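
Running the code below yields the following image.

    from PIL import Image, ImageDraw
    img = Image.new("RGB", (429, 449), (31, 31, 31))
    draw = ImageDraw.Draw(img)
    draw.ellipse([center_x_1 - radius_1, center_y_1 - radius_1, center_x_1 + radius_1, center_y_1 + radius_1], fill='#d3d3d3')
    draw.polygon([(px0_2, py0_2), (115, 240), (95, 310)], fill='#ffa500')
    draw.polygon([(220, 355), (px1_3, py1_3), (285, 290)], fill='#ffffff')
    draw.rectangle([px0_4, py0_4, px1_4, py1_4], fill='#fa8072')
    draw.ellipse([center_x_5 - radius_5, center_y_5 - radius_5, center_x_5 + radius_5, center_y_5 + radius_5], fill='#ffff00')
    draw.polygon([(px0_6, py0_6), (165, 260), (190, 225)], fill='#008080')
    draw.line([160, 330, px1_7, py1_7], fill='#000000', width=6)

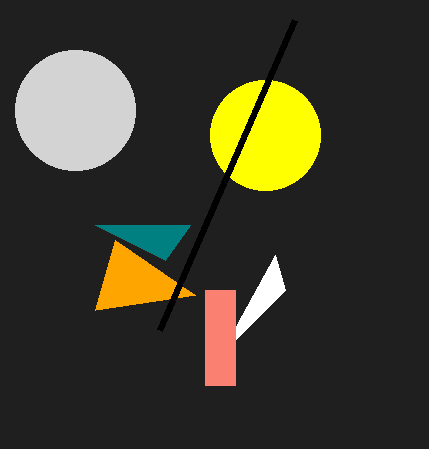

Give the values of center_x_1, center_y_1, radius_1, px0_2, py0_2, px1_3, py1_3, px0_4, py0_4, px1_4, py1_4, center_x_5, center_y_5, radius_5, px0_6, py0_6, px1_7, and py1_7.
center_x_1 = 75; center_y_1 = 110; radius_1 = 60; px0_2 = 195; py0_2 = 295; px1_3 = 275; py1_3 = 255; px0_4 = 205; py0_4 = 290; px1_4 = 235; py1_4 = 385; center_x_5 = 265; center_y_5 = 135; radius_5 = 55; px0_6 = 95; py0_6 = 225; px1_7 = 295; py1_7 = 20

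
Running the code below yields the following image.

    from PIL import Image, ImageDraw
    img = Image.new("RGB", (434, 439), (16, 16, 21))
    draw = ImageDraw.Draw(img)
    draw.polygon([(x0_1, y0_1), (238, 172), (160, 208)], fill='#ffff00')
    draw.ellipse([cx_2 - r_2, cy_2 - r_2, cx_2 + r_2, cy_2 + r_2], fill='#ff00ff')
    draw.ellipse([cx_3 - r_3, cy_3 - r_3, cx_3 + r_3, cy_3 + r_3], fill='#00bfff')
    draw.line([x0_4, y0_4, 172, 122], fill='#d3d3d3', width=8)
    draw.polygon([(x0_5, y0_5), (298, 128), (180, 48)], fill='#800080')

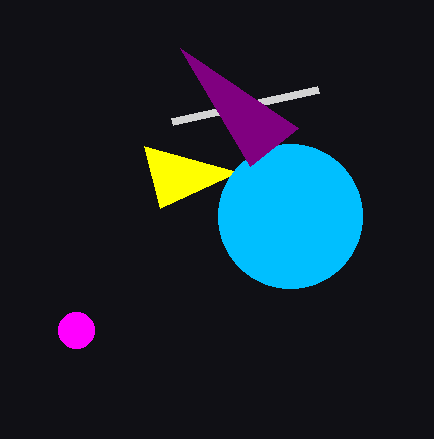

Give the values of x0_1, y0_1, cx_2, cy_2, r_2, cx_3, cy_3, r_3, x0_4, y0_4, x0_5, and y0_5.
x0_1 = 144
y0_1 = 146
cx_2 = 76
cy_2 = 330
r_2 = 18
cx_3 = 290
cy_3 = 216
r_3 = 72
x0_4 = 318
y0_4 = 90
x0_5 = 250
y0_5 = 166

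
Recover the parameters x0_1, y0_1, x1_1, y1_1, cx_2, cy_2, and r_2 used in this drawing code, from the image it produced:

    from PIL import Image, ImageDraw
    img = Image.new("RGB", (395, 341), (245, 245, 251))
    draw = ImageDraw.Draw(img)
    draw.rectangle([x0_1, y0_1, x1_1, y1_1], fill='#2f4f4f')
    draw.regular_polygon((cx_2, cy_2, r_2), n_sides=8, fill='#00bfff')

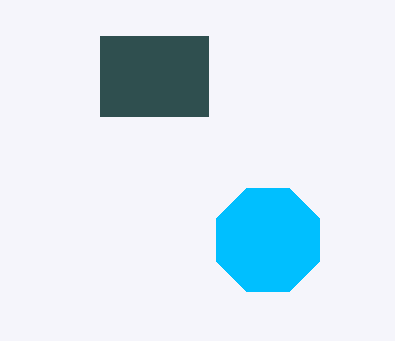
x0_1 = 100
y0_1 = 36
x1_1 = 208
y1_1 = 116
cx_2 = 268
cy_2 = 240
r_2 = 56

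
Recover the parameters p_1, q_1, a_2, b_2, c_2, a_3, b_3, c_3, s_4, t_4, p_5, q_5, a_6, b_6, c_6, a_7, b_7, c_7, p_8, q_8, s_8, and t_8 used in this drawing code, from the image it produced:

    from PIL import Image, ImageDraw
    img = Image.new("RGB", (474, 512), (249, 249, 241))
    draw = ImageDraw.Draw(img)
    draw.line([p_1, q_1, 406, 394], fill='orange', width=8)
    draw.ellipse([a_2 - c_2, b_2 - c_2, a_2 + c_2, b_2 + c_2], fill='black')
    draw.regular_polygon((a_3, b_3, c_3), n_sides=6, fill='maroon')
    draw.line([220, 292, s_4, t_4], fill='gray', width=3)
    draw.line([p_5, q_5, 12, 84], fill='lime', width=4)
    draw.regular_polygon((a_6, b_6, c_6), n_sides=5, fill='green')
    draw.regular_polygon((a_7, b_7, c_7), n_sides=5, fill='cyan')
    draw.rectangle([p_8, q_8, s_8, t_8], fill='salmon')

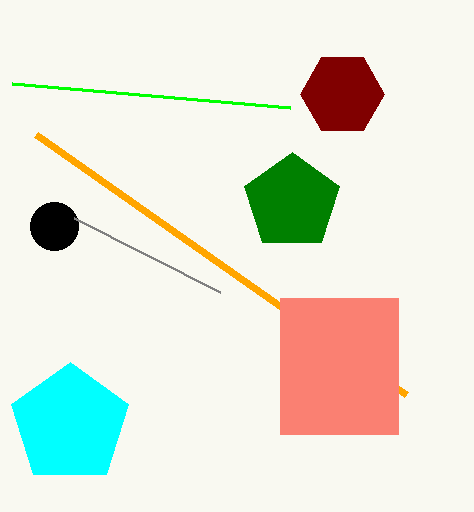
p_1 = 36; q_1 = 134; a_2 = 54; b_2 = 226; c_2 = 24; a_3 = 342; b_3 = 94; c_3 = 42; s_4 = 74; t_4 = 218; p_5 = 290; q_5 = 108; a_6 = 292; b_6 = 202; c_6 = 50; a_7 = 70; b_7 = 424; c_7 = 62; p_8 = 280; q_8 = 298; s_8 = 398; t_8 = 434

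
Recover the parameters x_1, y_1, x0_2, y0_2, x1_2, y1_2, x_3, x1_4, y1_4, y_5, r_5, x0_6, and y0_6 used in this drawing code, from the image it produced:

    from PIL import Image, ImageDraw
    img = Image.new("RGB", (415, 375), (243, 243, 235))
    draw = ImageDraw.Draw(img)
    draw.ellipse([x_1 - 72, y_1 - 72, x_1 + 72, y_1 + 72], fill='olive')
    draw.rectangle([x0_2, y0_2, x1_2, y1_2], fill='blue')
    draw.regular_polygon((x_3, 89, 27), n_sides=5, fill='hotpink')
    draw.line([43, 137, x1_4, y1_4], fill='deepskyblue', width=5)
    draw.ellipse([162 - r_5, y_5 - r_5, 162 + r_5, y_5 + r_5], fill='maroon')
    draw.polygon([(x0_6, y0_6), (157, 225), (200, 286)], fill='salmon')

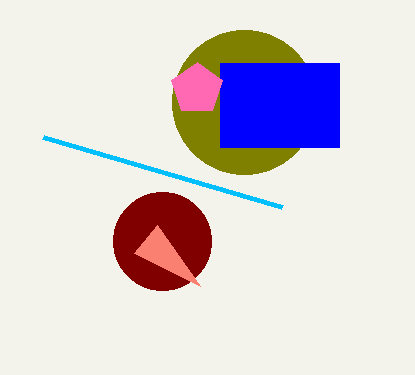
x_1 = 244; y_1 = 102; x0_2 = 220; y0_2 = 63; x1_2 = 339; y1_2 = 147; x_3 = 197; x1_4 = 282; y1_4 = 207; y_5 = 241; r_5 = 49; x0_6 = 134; y0_6 = 253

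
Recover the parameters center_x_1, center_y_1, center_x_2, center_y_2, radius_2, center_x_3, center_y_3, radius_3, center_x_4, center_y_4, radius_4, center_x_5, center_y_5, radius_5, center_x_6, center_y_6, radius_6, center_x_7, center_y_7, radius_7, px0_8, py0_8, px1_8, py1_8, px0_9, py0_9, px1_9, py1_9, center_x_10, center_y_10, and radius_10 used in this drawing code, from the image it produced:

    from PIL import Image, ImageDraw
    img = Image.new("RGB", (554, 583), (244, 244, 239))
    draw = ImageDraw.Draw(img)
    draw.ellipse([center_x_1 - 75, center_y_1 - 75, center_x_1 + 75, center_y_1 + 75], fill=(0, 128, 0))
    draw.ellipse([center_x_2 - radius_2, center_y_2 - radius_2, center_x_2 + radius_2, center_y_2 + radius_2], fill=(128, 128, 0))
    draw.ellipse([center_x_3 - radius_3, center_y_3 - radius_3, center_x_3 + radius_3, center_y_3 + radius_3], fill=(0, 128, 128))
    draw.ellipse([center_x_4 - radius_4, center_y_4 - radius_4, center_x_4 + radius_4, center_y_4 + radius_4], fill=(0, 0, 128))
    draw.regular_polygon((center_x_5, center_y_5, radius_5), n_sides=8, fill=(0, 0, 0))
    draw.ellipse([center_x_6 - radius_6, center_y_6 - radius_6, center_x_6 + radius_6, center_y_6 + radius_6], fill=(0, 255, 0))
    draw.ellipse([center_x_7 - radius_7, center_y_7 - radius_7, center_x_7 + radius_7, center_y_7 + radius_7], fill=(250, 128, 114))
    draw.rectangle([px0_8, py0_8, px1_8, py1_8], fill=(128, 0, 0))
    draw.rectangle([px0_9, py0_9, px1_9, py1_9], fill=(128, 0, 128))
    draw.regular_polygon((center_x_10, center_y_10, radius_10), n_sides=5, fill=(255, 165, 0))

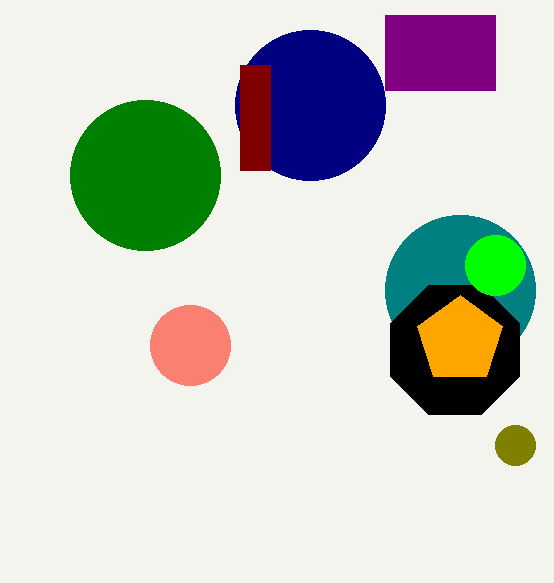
center_x_1 = 145, center_y_1 = 175, center_x_2 = 515, center_y_2 = 445, radius_2 = 20, center_x_3 = 460, center_y_3 = 290, radius_3 = 75, center_x_4 = 310, center_y_4 = 105, radius_4 = 75, center_x_5 = 455, center_y_5 = 350, radius_5 = 70, center_x_6 = 495, center_y_6 = 265, radius_6 = 30, center_x_7 = 190, center_y_7 = 345, radius_7 = 40, px0_8 = 240, py0_8 = 65, px1_8 = 270, py1_8 = 170, px0_9 = 385, py0_9 = 15, px1_9 = 495, py1_9 = 90, center_x_10 = 460, center_y_10 = 340, radius_10 = 45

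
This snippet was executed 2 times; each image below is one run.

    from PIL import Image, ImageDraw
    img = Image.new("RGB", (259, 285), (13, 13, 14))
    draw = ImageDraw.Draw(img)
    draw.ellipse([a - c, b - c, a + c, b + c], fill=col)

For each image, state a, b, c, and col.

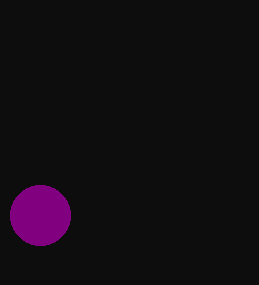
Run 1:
a = 40; b = 215; c = 30; col = 'purple'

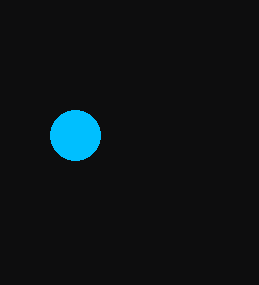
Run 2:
a = 75
b = 135
c = 25
col = 'deepskyblue'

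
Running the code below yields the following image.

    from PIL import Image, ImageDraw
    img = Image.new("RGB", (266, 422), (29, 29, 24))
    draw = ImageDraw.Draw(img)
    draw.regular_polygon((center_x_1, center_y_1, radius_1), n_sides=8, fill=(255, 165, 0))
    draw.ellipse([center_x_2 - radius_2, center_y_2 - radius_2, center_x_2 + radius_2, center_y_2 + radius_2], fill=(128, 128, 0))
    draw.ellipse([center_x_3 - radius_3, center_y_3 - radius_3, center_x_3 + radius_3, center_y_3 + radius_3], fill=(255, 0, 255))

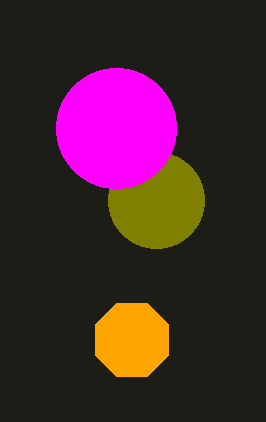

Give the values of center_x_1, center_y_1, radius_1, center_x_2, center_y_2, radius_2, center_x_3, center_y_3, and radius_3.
center_x_1 = 132
center_y_1 = 340
radius_1 = 40
center_x_2 = 156
center_y_2 = 200
radius_2 = 48
center_x_3 = 116
center_y_3 = 128
radius_3 = 60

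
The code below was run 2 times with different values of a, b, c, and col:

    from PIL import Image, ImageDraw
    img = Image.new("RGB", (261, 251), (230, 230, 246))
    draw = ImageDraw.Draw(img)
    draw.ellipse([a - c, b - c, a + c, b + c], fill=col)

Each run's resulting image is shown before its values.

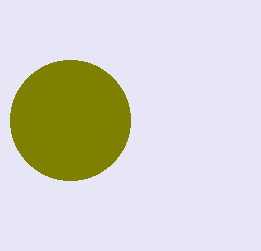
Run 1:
a = 70
b = 120
c = 60
col = 'olive'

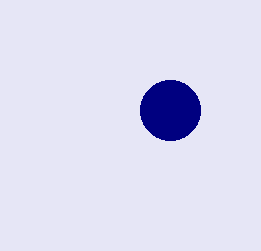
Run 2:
a = 170, b = 110, c = 30, col = 'navy'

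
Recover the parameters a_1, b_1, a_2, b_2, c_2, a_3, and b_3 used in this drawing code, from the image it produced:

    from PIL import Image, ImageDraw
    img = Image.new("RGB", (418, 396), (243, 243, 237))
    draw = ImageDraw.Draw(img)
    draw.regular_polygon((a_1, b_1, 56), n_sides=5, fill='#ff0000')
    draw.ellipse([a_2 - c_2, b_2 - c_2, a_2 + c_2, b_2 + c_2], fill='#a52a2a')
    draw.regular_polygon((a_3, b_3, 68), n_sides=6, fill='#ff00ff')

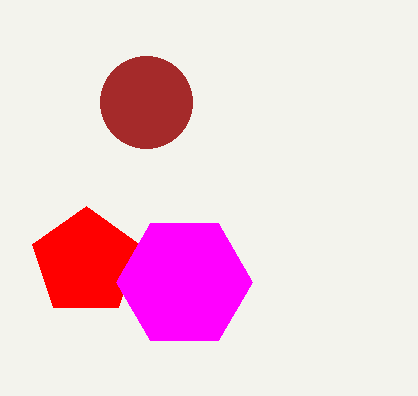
a_1 = 86, b_1 = 262, a_2 = 146, b_2 = 102, c_2 = 46, a_3 = 184, b_3 = 282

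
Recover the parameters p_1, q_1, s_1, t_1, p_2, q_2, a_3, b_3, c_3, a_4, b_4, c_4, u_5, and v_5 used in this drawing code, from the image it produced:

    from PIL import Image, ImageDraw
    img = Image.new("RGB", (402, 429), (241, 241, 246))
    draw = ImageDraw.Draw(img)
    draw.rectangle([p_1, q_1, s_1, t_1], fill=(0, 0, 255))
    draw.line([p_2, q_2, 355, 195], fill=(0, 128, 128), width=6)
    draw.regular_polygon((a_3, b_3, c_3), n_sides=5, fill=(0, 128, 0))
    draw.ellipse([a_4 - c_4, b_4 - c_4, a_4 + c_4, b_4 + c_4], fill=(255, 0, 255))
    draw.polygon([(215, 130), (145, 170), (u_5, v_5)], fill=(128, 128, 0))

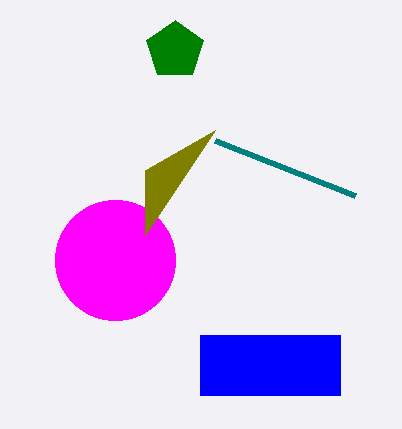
p_1 = 200; q_1 = 335; s_1 = 340; t_1 = 395; p_2 = 215; q_2 = 140; a_3 = 175; b_3 = 50; c_3 = 30; a_4 = 115; b_4 = 260; c_4 = 60; u_5 = 145; v_5 = 235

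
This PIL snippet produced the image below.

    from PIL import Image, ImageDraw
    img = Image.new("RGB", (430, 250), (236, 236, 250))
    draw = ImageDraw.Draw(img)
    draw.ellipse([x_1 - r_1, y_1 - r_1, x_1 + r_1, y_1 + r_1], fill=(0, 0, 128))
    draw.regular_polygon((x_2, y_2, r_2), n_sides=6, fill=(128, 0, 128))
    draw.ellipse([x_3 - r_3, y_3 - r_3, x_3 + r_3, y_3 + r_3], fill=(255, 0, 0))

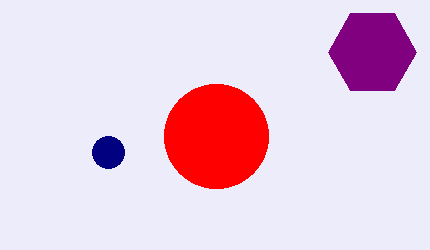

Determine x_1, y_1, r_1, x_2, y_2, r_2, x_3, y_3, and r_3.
x_1 = 108
y_1 = 152
r_1 = 16
x_2 = 372
y_2 = 52
r_2 = 44
x_3 = 216
y_3 = 136
r_3 = 52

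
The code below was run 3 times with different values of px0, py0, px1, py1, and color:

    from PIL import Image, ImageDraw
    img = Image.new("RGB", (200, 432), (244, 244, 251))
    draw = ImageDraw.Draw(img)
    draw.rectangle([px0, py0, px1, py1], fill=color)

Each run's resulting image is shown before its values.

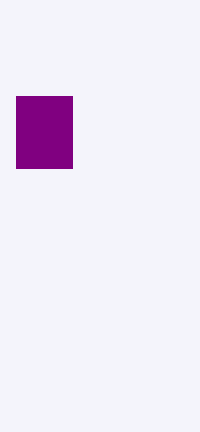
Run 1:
px0 = 16; py0 = 96; px1 = 72; py1 = 168; color = 'purple'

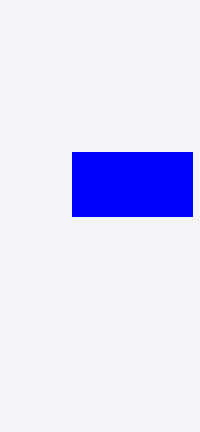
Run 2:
px0 = 72; py0 = 152; px1 = 192; py1 = 216; color = 'blue'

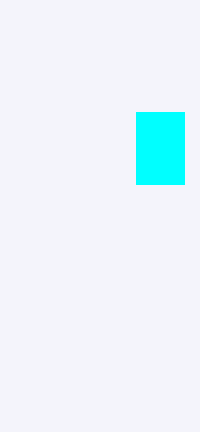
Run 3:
px0 = 136
py0 = 112
px1 = 184
py1 = 184
color = 'cyan'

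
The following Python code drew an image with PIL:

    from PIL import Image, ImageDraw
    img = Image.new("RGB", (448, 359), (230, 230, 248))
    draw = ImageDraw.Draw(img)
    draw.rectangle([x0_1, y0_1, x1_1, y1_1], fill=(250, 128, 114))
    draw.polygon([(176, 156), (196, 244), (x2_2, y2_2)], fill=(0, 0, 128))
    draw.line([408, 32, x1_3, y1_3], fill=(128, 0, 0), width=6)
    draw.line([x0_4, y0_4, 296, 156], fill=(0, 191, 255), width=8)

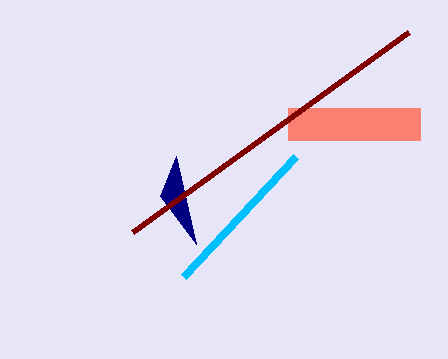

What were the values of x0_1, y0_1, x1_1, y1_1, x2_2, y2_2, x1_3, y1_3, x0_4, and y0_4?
x0_1 = 288
y0_1 = 108
x1_1 = 420
y1_1 = 140
x2_2 = 160
y2_2 = 196
x1_3 = 132
y1_3 = 232
x0_4 = 184
y0_4 = 276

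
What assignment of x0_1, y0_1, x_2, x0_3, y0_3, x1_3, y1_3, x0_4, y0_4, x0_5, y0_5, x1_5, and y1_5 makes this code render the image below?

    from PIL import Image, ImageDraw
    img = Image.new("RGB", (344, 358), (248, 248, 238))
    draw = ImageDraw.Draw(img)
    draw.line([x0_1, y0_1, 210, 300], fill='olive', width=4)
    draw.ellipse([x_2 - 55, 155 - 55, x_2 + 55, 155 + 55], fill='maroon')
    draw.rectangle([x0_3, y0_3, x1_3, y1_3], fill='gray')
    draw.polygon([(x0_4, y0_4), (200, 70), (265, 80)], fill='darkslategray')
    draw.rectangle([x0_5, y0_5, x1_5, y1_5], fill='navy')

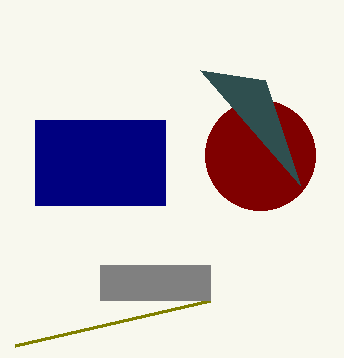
x0_1 = 15
y0_1 = 345
x_2 = 260
x0_3 = 100
y0_3 = 265
x1_3 = 210
y1_3 = 300
x0_4 = 300
y0_4 = 185
x0_5 = 35
y0_5 = 120
x1_5 = 165
y1_5 = 205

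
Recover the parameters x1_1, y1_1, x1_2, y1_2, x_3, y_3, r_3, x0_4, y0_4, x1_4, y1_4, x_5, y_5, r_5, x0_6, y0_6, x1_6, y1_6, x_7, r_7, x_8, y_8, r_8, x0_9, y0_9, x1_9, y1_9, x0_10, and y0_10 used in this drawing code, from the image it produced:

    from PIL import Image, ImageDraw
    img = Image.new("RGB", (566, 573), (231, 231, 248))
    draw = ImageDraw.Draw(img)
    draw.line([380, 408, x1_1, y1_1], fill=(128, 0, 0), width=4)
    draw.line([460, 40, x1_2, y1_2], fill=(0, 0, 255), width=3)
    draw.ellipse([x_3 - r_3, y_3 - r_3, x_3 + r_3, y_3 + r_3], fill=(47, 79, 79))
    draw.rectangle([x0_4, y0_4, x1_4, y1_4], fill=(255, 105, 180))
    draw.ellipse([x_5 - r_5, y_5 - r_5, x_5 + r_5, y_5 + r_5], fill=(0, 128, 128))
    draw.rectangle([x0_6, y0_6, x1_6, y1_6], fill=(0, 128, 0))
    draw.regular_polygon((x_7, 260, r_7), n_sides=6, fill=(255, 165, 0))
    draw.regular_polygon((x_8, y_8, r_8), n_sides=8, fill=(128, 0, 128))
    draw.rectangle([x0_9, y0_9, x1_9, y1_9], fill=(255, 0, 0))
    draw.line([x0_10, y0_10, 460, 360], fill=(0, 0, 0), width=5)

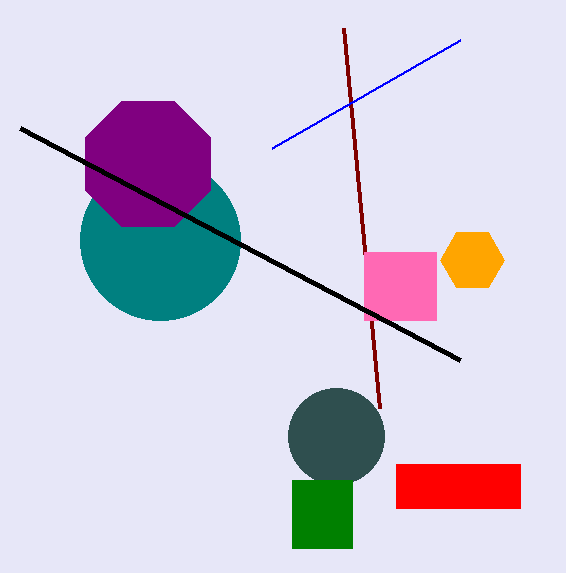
x1_1 = 344; y1_1 = 28; x1_2 = 272; y1_2 = 148; x_3 = 336; y_3 = 436; r_3 = 48; x0_4 = 364; y0_4 = 252; x1_4 = 436; y1_4 = 320; x_5 = 160; y_5 = 240; r_5 = 80; x0_6 = 292; y0_6 = 480; x1_6 = 352; y1_6 = 548; x_7 = 472; r_7 = 32; x_8 = 148; y_8 = 164; r_8 = 68; x0_9 = 396; y0_9 = 464; x1_9 = 520; y1_9 = 508; x0_10 = 20; y0_10 = 128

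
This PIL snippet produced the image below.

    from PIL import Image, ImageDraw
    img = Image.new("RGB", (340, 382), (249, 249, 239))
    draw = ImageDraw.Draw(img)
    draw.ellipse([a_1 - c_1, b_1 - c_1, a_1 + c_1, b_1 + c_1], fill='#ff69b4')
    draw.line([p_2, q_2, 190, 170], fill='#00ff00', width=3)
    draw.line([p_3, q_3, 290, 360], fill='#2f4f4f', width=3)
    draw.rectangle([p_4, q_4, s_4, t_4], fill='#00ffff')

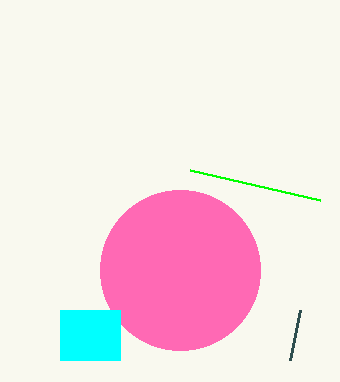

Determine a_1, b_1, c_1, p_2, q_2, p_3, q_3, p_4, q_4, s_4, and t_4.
a_1 = 180, b_1 = 270, c_1 = 80, p_2 = 320, q_2 = 200, p_3 = 300, q_3 = 310, p_4 = 60, q_4 = 310, s_4 = 120, t_4 = 360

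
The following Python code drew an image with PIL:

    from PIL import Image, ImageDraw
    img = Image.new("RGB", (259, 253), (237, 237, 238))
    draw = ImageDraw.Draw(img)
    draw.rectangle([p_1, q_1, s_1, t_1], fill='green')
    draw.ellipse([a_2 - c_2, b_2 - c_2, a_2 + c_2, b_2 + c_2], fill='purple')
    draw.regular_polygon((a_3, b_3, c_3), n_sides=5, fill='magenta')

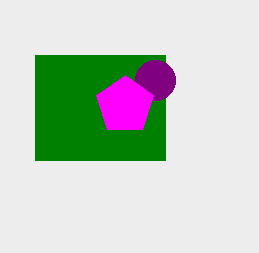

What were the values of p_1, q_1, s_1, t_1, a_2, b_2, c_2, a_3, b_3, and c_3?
p_1 = 35, q_1 = 55, s_1 = 165, t_1 = 160, a_2 = 155, b_2 = 80, c_2 = 20, a_3 = 125, b_3 = 105, c_3 = 30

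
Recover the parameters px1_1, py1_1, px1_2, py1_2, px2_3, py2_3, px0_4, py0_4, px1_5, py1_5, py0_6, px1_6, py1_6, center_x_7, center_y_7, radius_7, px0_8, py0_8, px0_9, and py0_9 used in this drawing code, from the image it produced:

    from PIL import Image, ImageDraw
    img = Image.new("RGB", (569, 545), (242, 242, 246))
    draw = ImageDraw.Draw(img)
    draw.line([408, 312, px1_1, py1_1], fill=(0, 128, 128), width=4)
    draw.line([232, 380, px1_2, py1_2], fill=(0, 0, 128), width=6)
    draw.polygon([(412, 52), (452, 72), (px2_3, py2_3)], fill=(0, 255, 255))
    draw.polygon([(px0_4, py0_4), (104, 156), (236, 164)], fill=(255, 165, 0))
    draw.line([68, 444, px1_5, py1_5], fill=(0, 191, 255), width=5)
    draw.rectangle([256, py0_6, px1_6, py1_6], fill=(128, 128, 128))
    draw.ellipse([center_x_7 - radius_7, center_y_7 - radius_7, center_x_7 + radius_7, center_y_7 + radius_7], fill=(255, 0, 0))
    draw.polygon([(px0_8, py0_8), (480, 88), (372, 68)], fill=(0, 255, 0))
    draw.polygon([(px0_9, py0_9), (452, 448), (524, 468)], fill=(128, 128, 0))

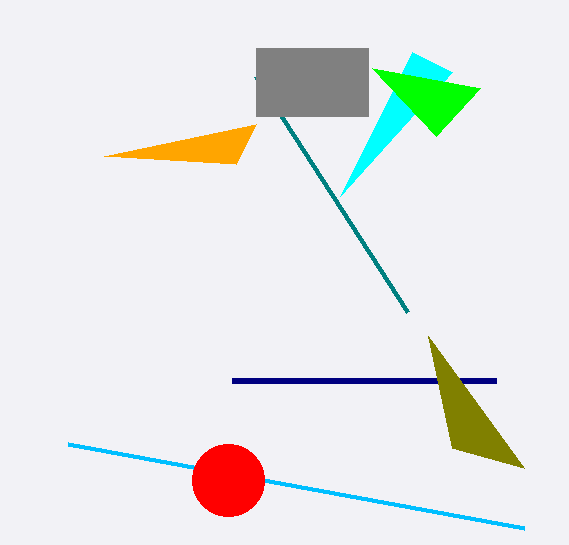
px1_1 = 256
py1_1 = 76
px1_2 = 496
py1_2 = 380
px2_3 = 340
py2_3 = 196
px0_4 = 256
py0_4 = 124
px1_5 = 524
py1_5 = 528
py0_6 = 48
px1_6 = 368
py1_6 = 116
center_x_7 = 228
center_y_7 = 480
radius_7 = 36
px0_8 = 436
py0_8 = 136
px0_9 = 428
py0_9 = 336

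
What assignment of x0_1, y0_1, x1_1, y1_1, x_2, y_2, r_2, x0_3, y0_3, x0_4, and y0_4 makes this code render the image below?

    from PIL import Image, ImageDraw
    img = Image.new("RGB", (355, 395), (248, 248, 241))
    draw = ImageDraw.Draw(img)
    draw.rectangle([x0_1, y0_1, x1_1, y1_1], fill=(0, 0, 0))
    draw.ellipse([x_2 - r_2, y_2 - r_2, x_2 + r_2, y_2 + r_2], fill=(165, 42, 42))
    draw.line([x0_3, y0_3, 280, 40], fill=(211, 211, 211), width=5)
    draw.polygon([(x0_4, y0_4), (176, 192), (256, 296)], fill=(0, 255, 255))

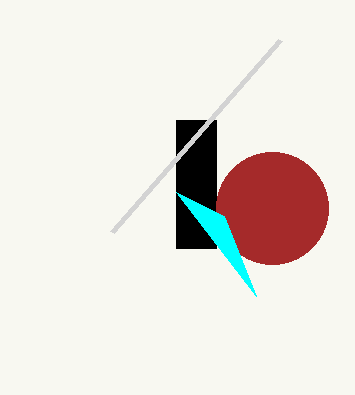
x0_1 = 176; y0_1 = 120; x1_1 = 216; y1_1 = 248; x_2 = 272; y_2 = 208; r_2 = 56; x0_3 = 112; y0_3 = 232; x0_4 = 224; y0_4 = 216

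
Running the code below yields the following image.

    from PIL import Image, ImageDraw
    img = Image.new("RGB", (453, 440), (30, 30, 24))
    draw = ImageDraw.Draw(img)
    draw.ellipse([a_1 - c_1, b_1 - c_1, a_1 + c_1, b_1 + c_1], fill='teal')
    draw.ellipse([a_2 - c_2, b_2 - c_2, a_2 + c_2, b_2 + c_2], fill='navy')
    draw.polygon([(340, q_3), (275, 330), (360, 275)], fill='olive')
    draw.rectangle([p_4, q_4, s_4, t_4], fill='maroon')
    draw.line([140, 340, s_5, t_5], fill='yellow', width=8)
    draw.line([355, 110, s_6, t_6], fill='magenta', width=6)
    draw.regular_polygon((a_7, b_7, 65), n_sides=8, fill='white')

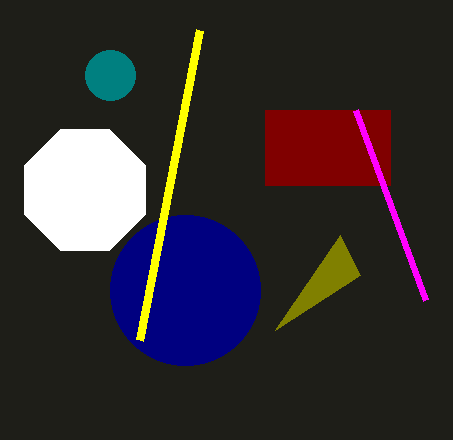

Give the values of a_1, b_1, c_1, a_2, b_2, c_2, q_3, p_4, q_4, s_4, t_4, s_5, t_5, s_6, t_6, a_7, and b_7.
a_1 = 110
b_1 = 75
c_1 = 25
a_2 = 185
b_2 = 290
c_2 = 75
q_3 = 235
p_4 = 265
q_4 = 110
s_4 = 390
t_4 = 185
s_5 = 200
t_5 = 30
s_6 = 425
t_6 = 300
a_7 = 85
b_7 = 190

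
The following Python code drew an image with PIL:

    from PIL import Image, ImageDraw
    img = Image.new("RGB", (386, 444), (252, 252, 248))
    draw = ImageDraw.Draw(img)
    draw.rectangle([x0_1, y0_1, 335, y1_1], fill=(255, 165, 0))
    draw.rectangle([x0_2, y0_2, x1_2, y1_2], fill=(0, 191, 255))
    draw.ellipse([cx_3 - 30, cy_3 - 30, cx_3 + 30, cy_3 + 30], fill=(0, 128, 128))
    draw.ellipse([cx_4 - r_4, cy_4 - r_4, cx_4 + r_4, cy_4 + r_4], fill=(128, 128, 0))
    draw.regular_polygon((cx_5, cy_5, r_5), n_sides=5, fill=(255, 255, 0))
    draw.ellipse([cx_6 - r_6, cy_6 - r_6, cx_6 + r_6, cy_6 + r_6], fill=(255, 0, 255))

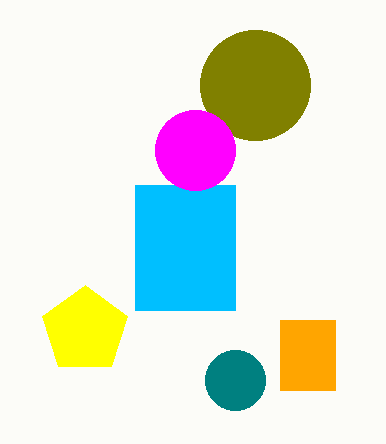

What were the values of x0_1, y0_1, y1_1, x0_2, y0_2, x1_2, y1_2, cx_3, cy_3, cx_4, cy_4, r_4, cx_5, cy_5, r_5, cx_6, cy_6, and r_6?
x0_1 = 280, y0_1 = 320, y1_1 = 390, x0_2 = 135, y0_2 = 185, x1_2 = 235, y1_2 = 310, cx_3 = 235, cy_3 = 380, cx_4 = 255, cy_4 = 85, r_4 = 55, cx_5 = 85, cy_5 = 330, r_5 = 45, cx_6 = 195, cy_6 = 150, r_6 = 40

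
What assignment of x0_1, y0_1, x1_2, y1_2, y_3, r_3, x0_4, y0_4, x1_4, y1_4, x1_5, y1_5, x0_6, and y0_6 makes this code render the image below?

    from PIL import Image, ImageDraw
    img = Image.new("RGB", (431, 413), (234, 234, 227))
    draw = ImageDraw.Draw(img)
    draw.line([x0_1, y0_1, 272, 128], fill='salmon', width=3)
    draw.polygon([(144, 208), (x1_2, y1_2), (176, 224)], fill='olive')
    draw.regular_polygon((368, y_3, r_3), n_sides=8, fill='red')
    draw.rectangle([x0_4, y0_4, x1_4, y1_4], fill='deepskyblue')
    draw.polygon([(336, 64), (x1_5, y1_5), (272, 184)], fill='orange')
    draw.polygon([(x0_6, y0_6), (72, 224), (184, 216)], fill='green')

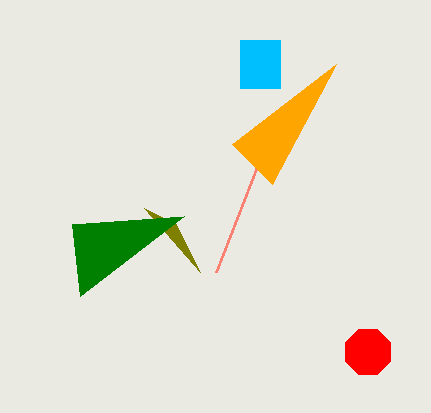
x0_1 = 216, y0_1 = 272, x1_2 = 200, y1_2 = 272, y_3 = 352, r_3 = 24, x0_4 = 240, y0_4 = 40, x1_4 = 280, y1_4 = 88, x1_5 = 232, y1_5 = 144, x0_6 = 80, y0_6 = 296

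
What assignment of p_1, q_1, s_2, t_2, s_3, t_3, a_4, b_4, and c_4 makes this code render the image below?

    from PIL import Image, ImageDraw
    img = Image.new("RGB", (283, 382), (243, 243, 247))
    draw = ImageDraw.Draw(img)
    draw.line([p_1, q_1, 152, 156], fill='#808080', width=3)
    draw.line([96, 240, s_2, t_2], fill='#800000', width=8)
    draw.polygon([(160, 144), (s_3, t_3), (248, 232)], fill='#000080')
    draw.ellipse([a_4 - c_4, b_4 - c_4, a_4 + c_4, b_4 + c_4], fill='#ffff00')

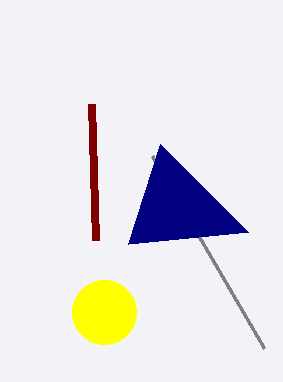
p_1 = 264, q_1 = 348, s_2 = 92, t_2 = 104, s_3 = 128, t_3 = 244, a_4 = 104, b_4 = 312, c_4 = 32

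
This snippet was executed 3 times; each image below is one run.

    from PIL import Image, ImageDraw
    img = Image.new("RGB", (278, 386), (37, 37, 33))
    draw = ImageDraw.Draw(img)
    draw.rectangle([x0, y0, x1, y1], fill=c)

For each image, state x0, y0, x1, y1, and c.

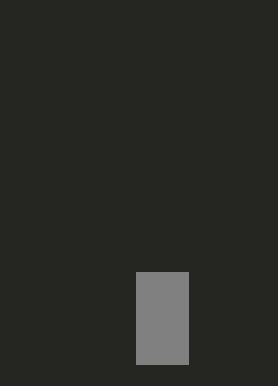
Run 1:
x0 = 136; y0 = 272; x1 = 188; y1 = 364; c = 'gray'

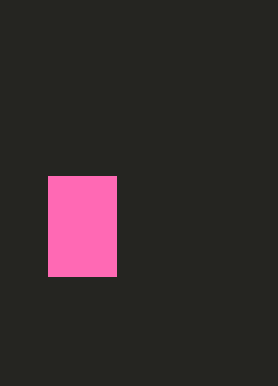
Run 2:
x0 = 48, y0 = 176, x1 = 116, y1 = 276, c = 'hotpink'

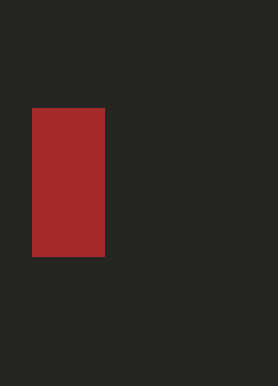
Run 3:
x0 = 32
y0 = 108
x1 = 104
y1 = 256
c = 'brown'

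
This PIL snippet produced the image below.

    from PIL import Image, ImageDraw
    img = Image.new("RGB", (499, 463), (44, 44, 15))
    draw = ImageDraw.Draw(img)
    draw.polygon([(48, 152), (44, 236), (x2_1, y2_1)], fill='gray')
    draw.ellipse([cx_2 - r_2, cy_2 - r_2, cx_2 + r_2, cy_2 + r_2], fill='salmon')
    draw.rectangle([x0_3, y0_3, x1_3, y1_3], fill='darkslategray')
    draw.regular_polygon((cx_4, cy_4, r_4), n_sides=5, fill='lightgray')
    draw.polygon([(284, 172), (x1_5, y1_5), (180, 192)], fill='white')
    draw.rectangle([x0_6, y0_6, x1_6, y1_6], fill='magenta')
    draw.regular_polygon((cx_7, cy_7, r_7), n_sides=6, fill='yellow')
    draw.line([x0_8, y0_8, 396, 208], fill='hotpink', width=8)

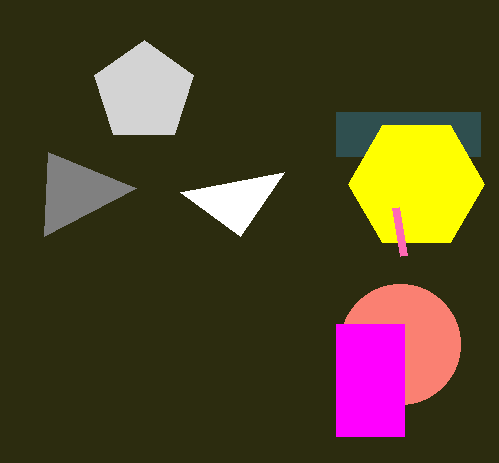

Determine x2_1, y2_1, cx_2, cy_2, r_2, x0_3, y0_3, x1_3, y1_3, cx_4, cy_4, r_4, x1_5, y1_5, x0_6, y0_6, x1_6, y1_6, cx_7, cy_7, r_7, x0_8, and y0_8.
x2_1 = 136
y2_1 = 188
cx_2 = 400
cy_2 = 344
r_2 = 60
x0_3 = 336
y0_3 = 112
x1_3 = 480
y1_3 = 156
cx_4 = 144
cy_4 = 92
r_4 = 52
x1_5 = 240
y1_5 = 236
x0_6 = 336
y0_6 = 324
x1_6 = 404
y1_6 = 436
cx_7 = 416
cy_7 = 184
r_7 = 68
x0_8 = 404
y0_8 = 256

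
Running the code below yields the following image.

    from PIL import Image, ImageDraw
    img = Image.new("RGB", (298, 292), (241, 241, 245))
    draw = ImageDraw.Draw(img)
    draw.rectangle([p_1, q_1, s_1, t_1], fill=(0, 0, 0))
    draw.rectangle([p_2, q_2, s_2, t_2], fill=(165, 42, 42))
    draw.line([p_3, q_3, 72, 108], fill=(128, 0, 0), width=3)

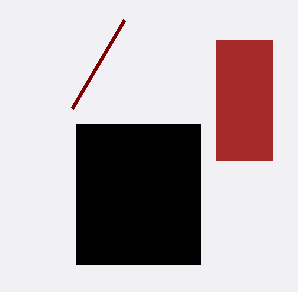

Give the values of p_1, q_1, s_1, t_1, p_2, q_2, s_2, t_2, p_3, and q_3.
p_1 = 76
q_1 = 124
s_1 = 200
t_1 = 264
p_2 = 216
q_2 = 40
s_2 = 272
t_2 = 160
p_3 = 124
q_3 = 20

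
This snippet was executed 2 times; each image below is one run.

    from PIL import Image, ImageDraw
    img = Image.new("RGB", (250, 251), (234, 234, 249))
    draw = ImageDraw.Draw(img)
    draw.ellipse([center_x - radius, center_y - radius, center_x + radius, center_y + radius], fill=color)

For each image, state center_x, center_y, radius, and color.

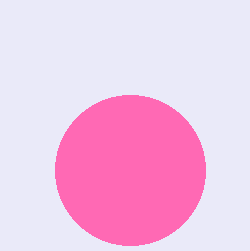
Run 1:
center_x = 130, center_y = 170, radius = 75, color = 'hotpink'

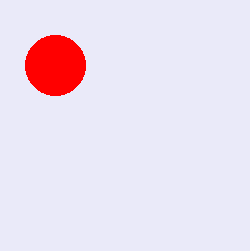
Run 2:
center_x = 55, center_y = 65, radius = 30, color = 'red'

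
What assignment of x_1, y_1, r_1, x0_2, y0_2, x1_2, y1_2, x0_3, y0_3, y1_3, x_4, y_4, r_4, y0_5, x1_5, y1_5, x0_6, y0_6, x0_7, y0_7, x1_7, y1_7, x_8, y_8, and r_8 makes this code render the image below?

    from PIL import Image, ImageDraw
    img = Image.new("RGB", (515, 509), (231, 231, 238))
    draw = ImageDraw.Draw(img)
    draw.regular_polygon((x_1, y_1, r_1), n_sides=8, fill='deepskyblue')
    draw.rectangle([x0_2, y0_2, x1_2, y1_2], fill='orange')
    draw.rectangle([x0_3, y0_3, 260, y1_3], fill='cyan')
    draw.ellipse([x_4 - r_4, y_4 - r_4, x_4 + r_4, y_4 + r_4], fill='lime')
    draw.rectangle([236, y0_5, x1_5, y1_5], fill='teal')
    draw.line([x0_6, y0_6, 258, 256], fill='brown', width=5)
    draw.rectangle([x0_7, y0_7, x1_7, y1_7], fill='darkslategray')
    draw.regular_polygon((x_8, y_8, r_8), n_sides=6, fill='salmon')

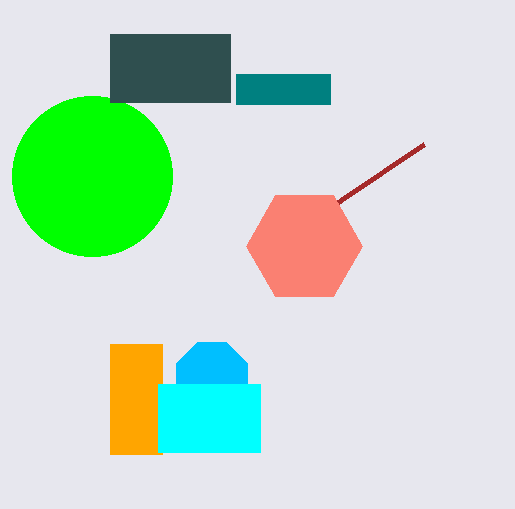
x_1 = 212, y_1 = 378, r_1 = 38, x0_2 = 110, y0_2 = 344, x1_2 = 162, y1_2 = 454, x0_3 = 158, y0_3 = 384, y1_3 = 452, x_4 = 92, y_4 = 176, r_4 = 80, y0_5 = 74, x1_5 = 330, y1_5 = 104, x0_6 = 424, y0_6 = 144, x0_7 = 110, y0_7 = 34, x1_7 = 230, y1_7 = 102, x_8 = 304, y_8 = 246, r_8 = 58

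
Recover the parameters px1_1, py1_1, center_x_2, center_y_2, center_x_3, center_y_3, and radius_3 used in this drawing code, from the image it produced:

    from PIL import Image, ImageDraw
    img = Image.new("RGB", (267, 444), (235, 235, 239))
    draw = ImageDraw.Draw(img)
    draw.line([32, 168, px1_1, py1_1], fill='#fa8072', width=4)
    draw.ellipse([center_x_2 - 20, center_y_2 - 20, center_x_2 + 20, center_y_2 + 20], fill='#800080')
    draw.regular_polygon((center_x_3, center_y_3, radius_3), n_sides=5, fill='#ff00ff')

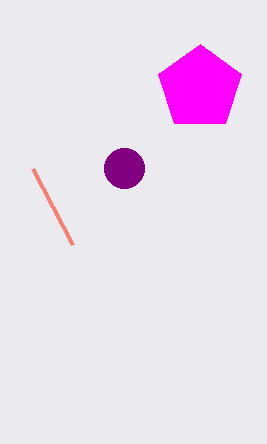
px1_1 = 72, py1_1 = 244, center_x_2 = 124, center_y_2 = 168, center_x_3 = 200, center_y_3 = 88, radius_3 = 44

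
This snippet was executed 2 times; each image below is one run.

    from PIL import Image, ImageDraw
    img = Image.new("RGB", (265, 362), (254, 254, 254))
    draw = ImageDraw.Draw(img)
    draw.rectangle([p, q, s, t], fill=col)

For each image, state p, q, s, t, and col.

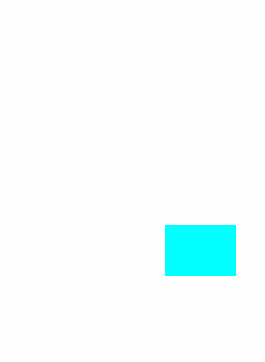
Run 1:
p = 165
q = 225
s = 235
t = 275
col = 'cyan'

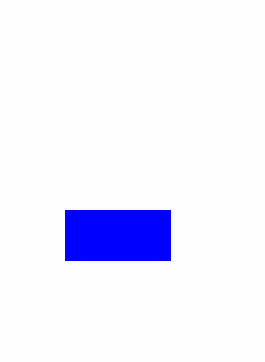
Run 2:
p = 65
q = 210
s = 170
t = 260
col = 'blue'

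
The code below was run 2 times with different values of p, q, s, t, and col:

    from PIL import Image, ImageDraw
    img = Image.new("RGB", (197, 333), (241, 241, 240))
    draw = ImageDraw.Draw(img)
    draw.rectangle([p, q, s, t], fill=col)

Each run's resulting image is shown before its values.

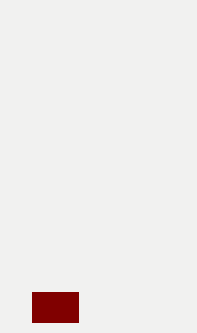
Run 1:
p = 32; q = 292; s = 78; t = 322; col = 'maroon'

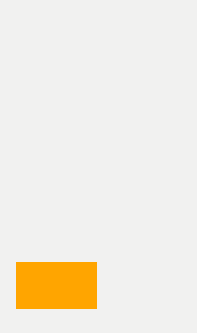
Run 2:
p = 16
q = 262
s = 96
t = 308
col = 'orange'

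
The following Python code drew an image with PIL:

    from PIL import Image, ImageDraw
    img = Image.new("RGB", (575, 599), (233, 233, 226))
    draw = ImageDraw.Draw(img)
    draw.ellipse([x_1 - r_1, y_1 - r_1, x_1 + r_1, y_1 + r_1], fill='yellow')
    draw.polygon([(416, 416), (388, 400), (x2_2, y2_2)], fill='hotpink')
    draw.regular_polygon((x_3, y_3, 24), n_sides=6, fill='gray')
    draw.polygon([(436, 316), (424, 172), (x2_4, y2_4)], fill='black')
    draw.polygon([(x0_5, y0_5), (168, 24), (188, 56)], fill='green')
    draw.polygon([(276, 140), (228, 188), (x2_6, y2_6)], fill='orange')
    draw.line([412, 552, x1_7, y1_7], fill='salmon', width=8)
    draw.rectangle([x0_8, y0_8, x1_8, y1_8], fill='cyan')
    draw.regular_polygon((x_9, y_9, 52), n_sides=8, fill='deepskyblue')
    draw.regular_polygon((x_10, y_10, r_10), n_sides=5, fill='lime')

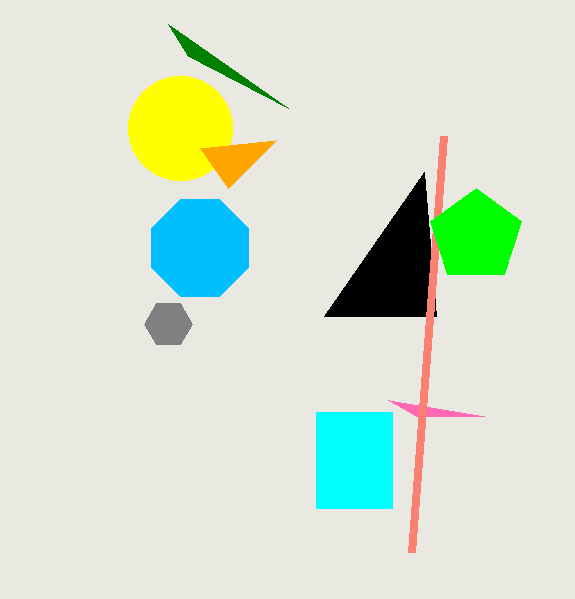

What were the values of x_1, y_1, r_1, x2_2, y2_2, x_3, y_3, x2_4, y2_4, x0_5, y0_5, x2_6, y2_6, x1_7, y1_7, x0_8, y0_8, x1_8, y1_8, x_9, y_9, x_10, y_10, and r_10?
x_1 = 180
y_1 = 128
r_1 = 52
x2_2 = 484
y2_2 = 416
x_3 = 168
y_3 = 324
x2_4 = 324
y2_4 = 316
x0_5 = 288
y0_5 = 108
x2_6 = 200
y2_6 = 148
x1_7 = 444
y1_7 = 136
x0_8 = 316
y0_8 = 412
x1_8 = 392
y1_8 = 508
x_9 = 200
y_9 = 248
x_10 = 476
y_10 = 236
r_10 = 48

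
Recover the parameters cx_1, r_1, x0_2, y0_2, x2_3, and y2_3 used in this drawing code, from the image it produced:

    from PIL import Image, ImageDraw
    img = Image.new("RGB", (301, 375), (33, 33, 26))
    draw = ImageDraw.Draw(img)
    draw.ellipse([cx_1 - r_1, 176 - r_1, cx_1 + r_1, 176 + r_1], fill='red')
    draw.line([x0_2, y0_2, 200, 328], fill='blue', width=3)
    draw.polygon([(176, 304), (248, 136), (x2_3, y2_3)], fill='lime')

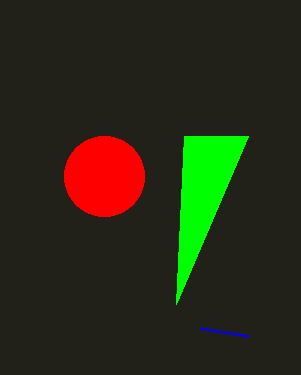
cx_1 = 104; r_1 = 40; x0_2 = 248; y0_2 = 336; x2_3 = 184; y2_3 = 136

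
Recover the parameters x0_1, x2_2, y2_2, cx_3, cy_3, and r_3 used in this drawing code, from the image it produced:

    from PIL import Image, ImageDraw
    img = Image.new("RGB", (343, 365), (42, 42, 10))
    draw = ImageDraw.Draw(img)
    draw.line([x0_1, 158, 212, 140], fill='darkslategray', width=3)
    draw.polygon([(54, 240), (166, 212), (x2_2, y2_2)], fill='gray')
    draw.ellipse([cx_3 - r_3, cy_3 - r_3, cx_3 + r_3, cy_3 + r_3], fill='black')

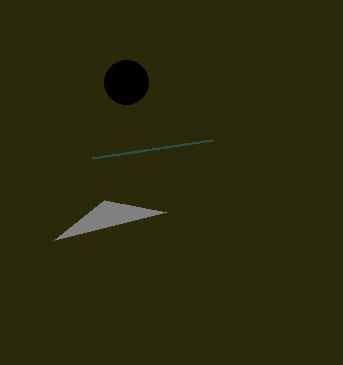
x0_1 = 92
x2_2 = 104
y2_2 = 200
cx_3 = 126
cy_3 = 82
r_3 = 22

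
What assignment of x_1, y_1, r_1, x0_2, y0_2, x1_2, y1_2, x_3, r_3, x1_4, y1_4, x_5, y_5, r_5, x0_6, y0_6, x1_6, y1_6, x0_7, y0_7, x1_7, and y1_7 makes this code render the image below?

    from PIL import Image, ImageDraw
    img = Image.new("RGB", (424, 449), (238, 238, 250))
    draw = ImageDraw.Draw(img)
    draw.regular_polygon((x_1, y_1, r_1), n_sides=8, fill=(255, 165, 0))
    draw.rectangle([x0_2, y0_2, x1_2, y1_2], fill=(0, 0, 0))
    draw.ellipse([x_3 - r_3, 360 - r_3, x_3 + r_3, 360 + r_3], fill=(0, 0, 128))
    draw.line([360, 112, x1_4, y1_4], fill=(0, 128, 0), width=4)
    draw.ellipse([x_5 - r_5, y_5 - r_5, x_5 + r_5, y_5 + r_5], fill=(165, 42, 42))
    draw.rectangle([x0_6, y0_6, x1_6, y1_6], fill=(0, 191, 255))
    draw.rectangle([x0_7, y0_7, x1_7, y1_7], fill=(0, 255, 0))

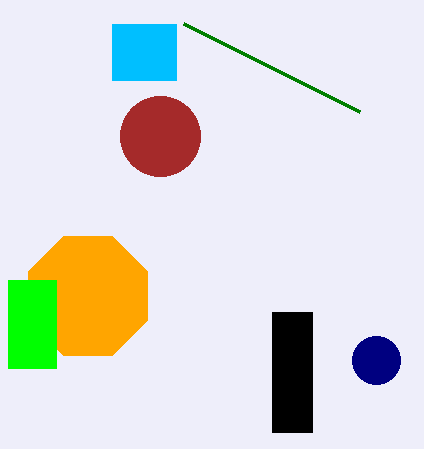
x_1 = 88; y_1 = 296; r_1 = 64; x0_2 = 272; y0_2 = 312; x1_2 = 312; y1_2 = 432; x_3 = 376; r_3 = 24; x1_4 = 184; y1_4 = 24; x_5 = 160; y_5 = 136; r_5 = 40; x0_6 = 112; y0_6 = 24; x1_6 = 176; y1_6 = 80; x0_7 = 8; y0_7 = 280; x1_7 = 56; y1_7 = 368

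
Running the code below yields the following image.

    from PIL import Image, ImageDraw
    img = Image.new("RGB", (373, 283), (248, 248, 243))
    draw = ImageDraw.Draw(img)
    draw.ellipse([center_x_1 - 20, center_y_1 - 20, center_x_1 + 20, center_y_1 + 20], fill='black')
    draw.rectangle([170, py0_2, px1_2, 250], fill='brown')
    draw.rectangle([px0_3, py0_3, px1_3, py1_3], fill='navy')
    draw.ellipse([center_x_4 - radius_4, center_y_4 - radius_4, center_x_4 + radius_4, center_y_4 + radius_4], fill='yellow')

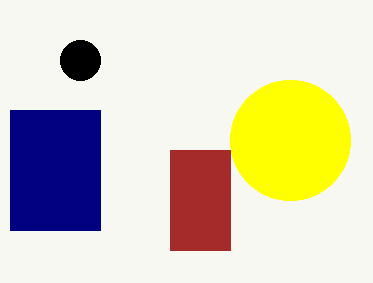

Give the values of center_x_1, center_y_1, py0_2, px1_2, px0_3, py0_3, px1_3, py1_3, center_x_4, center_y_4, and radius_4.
center_x_1 = 80; center_y_1 = 60; py0_2 = 150; px1_2 = 230; px0_3 = 10; py0_3 = 110; px1_3 = 100; py1_3 = 230; center_x_4 = 290; center_y_4 = 140; radius_4 = 60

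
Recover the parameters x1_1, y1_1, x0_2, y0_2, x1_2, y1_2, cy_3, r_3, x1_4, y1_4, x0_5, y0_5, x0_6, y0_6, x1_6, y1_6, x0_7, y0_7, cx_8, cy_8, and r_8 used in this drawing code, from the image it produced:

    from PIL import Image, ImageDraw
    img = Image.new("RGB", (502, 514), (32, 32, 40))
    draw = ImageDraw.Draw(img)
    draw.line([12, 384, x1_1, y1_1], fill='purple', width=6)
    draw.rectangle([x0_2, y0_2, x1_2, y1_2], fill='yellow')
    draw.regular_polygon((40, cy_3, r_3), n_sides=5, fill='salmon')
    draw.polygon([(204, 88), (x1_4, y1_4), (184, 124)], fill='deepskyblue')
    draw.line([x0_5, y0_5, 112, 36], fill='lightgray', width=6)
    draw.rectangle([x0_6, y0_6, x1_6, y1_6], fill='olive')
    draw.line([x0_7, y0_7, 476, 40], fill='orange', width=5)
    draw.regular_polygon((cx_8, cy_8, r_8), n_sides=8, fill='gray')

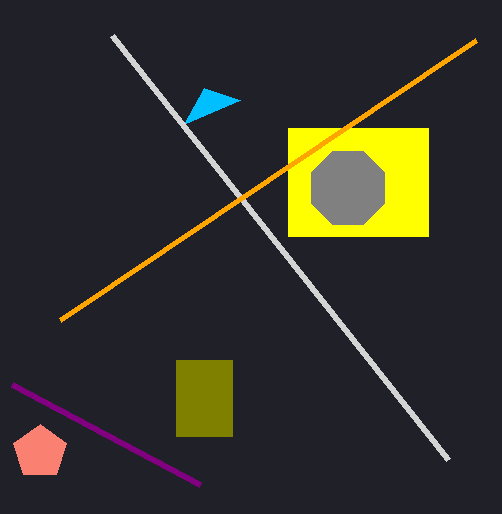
x1_1 = 200; y1_1 = 484; x0_2 = 288; y0_2 = 128; x1_2 = 428; y1_2 = 236; cy_3 = 452; r_3 = 28; x1_4 = 240; y1_4 = 100; x0_5 = 448; y0_5 = 460; x0_6 = 176; y0_6 = 360; x1_6 = 232; y1_6 = 436; x0_7 = 60; y0_7 = 320; cx_8 = 348; cy_8 = 188; r_8 = 40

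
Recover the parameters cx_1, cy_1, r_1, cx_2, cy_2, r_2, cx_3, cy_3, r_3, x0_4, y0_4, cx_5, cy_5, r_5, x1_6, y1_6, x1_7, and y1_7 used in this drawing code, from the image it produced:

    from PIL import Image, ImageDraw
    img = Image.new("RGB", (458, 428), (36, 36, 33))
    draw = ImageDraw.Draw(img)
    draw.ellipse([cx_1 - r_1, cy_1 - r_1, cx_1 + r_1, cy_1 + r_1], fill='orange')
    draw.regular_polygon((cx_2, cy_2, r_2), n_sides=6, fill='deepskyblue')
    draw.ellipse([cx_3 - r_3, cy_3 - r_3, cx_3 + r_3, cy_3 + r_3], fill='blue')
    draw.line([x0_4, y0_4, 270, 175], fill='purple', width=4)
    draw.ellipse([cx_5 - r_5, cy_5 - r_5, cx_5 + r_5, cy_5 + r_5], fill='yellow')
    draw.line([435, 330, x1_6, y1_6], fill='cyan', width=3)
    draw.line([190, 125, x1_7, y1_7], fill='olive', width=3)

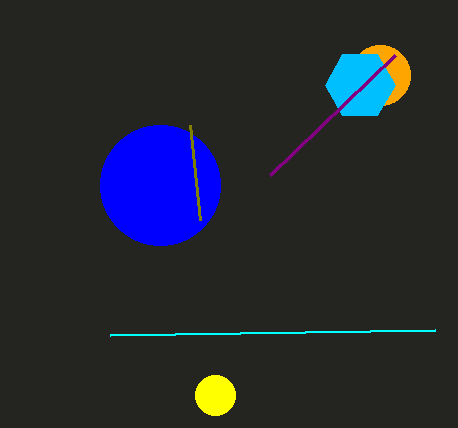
cx_1 = 380
cy_1 = 75
r_1 = 30
cx_2 = 360
cy_2 = 85
r_2 = 35
cx_3 = 160
cy_3 = 185
r_3 = 60
x0_4 = 395
y0_4 = 55
cx_5 = 215
cy_5 = 395
r_5 = 20
x1_6 = 110
y1_6 = 335
x1_7 = 200
y1_7 = 220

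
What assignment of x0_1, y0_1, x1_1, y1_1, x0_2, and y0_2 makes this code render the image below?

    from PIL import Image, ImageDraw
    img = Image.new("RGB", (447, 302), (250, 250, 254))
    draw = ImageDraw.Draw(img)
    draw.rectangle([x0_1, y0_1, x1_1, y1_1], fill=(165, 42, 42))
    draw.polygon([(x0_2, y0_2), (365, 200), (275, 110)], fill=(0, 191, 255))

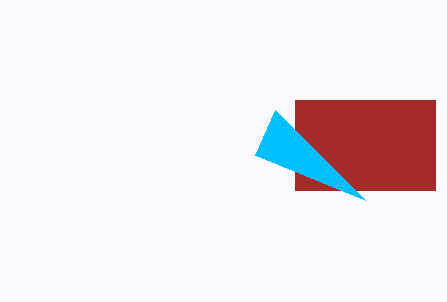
x0_1 = 295
y0_1 = 100
x1_1 = 435
y1_1 = 190
x0_2 = 255
y0_2 = 155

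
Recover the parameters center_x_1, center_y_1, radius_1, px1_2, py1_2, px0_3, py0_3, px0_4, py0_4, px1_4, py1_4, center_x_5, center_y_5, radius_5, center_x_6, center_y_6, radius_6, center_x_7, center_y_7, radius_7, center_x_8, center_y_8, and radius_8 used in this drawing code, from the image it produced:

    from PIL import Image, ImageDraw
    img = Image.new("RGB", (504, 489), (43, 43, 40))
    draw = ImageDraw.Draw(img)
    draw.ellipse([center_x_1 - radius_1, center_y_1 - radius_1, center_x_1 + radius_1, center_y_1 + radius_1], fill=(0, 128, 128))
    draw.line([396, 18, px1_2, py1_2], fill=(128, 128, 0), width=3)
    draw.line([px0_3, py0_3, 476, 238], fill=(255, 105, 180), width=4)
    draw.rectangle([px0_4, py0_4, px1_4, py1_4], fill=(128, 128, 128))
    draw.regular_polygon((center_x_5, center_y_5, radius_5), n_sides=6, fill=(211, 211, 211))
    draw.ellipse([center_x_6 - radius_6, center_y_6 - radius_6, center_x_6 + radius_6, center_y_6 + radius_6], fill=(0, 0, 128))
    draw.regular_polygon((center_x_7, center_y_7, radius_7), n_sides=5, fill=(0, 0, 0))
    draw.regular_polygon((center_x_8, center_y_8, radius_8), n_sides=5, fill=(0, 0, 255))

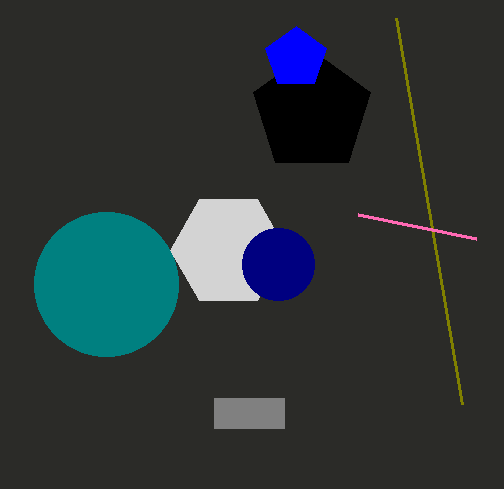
center_x_1 = 106
center_y_1 = 284
radius_1 = 72
px1_2 = 462
py1_2 = 404
px0_3 = 358
py0_3 = 214
px0_4 = 214
py0_4 = 398
px1_4 = 284
py1_4 = 428
center_x_5 = 228
center_y_5 = 250
radius_5 = 58
center_x_6 = 278
center_y_6 = 264
radius_6 = 36
center_x_7 = 312
center_y_7 = 112
radius_7 = 62
center_x_8 = 296
center_y_8 = 58
radius_8 = 32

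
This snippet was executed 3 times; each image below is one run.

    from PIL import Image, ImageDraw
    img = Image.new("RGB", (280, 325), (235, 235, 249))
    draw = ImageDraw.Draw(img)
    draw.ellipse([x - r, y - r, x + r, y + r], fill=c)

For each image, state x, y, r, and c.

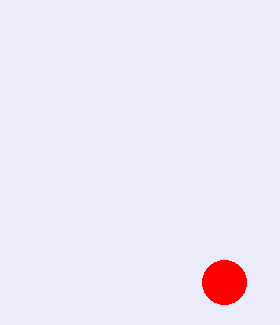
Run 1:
x = 224; y = 282; r = 22; c = 'red'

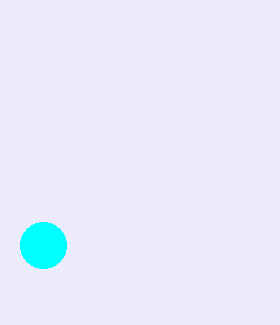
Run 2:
x = 43
y = 245
r = 23
c = 'cyan'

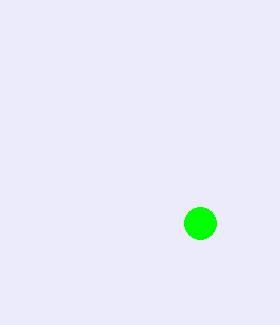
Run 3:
x = 200
y = 223
r = 16
c = 'lime'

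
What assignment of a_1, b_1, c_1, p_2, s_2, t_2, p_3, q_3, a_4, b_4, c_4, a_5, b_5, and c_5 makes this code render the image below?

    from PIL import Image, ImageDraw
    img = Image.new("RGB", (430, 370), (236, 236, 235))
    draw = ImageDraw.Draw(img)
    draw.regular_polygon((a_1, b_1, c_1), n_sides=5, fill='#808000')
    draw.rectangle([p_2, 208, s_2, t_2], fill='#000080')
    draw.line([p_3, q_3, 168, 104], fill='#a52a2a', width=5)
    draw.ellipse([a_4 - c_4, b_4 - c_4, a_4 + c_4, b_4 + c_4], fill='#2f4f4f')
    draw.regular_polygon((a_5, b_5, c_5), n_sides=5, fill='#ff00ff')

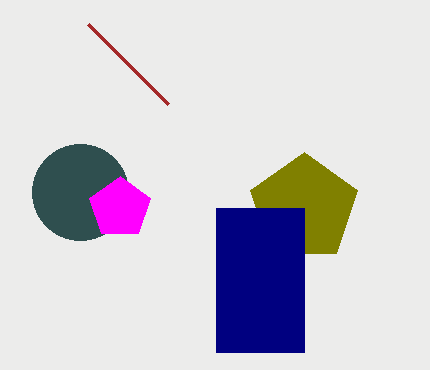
a_1 = 304; b_1 = 208; c_1 = 56; p_2 = 216; s_2 = 304; t_2 = 352; p_3 = 88; q_3 = 24; a_4 = 80; b_4 = 192; c_4 = 48; a_5 = 120; b_5 = 208; c_5 = 32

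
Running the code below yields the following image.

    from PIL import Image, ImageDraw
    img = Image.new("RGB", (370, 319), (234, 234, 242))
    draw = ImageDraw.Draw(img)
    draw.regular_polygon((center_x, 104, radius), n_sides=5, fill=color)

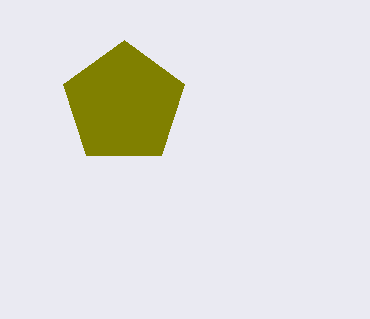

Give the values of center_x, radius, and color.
center_x = 124, radius = 64, color = 'olive'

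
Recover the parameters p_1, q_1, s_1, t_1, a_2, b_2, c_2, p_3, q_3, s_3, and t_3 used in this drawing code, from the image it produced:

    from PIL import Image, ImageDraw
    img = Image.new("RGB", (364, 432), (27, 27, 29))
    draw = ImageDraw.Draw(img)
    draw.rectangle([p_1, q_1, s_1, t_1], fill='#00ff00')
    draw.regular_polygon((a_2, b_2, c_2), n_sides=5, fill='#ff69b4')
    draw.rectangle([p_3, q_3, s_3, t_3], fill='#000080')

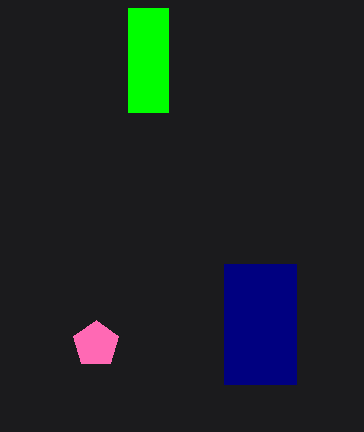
p_1 = 128; q_1 = 8; s_1 = 168; t_1 = 112; a_2 = 96; b_2 = 344; c_2 = 24; p_3 = 224; q_3 = 264; s_3 = 296; t_3 = 384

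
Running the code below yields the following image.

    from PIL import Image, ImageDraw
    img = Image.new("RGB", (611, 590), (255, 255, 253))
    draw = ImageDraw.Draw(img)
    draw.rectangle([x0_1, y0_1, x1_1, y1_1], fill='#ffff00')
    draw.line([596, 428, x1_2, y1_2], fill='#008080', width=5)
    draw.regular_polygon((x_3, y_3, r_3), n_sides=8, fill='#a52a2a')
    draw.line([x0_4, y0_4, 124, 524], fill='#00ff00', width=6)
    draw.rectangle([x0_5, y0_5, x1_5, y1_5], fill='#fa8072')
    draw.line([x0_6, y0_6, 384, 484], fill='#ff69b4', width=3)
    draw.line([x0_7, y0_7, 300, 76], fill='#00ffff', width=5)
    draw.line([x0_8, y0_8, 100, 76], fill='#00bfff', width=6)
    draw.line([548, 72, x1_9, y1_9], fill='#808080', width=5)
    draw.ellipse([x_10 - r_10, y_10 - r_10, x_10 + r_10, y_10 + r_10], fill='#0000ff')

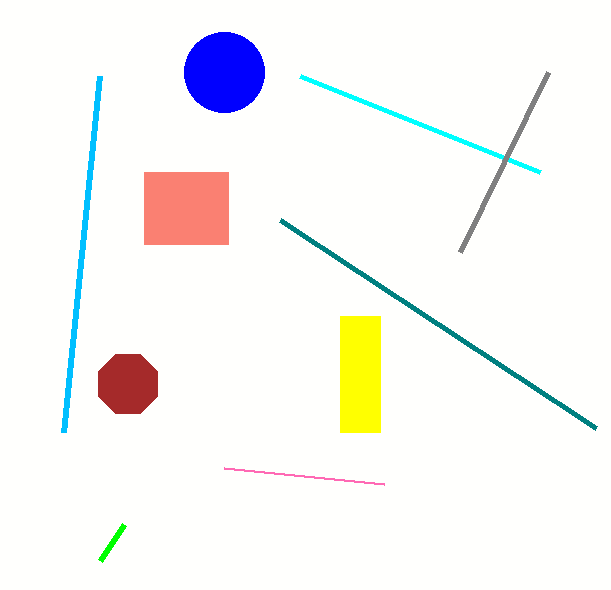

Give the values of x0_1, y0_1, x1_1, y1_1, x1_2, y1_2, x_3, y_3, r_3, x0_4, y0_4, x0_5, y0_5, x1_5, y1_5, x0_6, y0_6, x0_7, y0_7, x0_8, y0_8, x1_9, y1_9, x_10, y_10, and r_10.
x0_1 = 340; y0_1 = 316; x1_1 = 380; y1_1 = 432; x1_2 = 280; y1_2 = 220; x_3 = 128; y_3 = 384; r_3 = 32; x0_4 = 100; y0_4 = 560; x0_5 = 144; y0_5 = 172; x1_5 = 228; y1_5 = 244; x0_6 = 224; y0_6 = 468; x0_7 = 540; y0_7 = 172; x0_8 = 64; y0_8 = 432; x1_9 = 460; y1_9 = 252; x_10 = 224; y_10 = 72; r_10 = 40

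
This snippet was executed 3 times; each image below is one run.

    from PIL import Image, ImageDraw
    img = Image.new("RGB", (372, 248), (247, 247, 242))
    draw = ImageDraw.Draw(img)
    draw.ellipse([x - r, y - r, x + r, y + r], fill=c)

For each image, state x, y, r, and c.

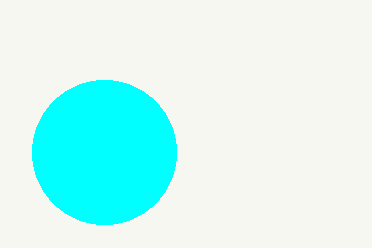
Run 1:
x = 104; y = 152; r = 72; c = 'cyan'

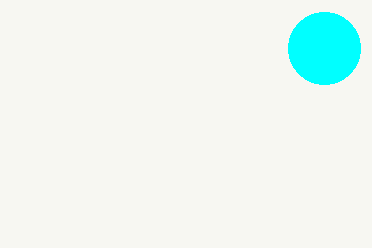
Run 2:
x = 324; y = 48; r = 36; c = 'cyan'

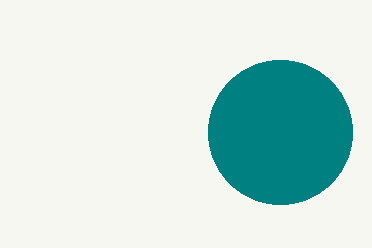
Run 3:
x = 280; y = 132; r = 72; c = 'teal'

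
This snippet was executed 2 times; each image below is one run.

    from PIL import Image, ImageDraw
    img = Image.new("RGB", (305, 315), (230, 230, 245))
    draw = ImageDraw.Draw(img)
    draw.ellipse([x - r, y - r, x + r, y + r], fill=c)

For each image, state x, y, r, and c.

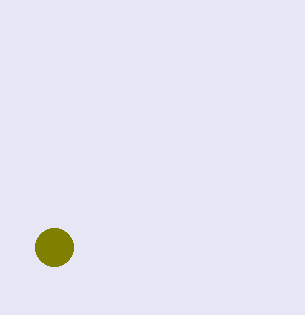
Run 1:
x = 54
y = 247
r = 19
c = 'olive'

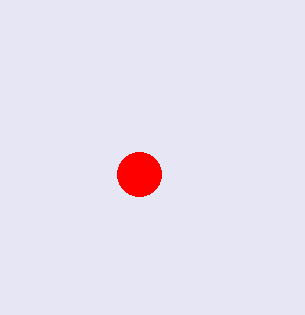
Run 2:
x = 139
y = 174
r = 22
c = 'red'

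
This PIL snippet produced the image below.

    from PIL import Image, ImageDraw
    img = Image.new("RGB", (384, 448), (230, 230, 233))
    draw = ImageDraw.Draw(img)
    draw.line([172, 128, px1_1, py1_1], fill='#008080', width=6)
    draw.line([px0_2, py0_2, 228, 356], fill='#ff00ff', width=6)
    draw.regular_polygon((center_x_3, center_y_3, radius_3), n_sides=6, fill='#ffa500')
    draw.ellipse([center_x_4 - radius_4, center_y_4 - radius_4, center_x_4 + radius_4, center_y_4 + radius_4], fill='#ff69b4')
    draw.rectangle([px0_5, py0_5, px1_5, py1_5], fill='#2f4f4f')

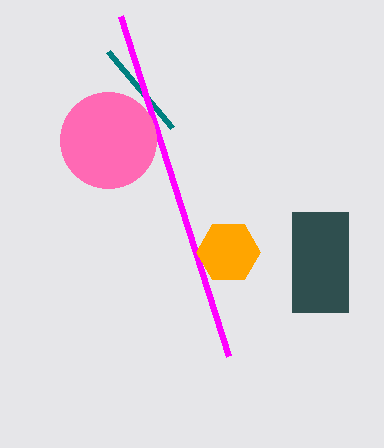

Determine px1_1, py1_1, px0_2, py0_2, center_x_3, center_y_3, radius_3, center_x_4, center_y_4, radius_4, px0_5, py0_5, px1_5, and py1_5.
px1_1 = 108; py1_1 = 52; px0_2 = 120; py0_2 = 16; center_x_3 = 228; center_y_3 = 252; radius_3 = 32; center_x_4 = 108; center_y_4 = 140; radius_4 = 48; px0_5 = 292; py0_5 = 212; px1_5 = 348; py1_5 = 312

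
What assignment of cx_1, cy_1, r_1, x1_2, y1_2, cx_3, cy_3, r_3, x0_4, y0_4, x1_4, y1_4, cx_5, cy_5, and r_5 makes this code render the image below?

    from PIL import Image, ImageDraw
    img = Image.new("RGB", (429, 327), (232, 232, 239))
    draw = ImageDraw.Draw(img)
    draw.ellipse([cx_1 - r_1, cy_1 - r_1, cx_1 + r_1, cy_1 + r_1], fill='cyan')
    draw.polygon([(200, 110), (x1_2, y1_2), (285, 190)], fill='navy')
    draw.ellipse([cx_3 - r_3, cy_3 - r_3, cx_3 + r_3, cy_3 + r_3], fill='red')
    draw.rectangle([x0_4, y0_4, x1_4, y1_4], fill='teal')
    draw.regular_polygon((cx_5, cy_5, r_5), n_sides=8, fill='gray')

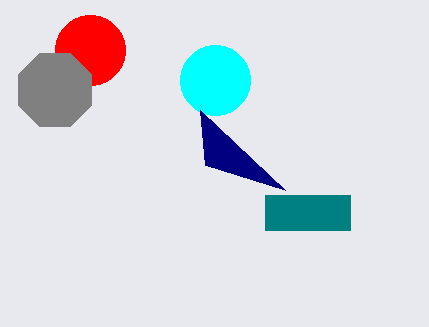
cx_1 = 215, cy_1 = 80, r_1 = 35, x1_2 = 205, y1_2 = 165, cx_3 = 90, cy_3 = 50, r_3 = 35, x0_4 = 265, y0_4 = 195, x1_4 = 350, y1_4 = 230, cx_5 = 55, cy_5 = 90, r_5 = 40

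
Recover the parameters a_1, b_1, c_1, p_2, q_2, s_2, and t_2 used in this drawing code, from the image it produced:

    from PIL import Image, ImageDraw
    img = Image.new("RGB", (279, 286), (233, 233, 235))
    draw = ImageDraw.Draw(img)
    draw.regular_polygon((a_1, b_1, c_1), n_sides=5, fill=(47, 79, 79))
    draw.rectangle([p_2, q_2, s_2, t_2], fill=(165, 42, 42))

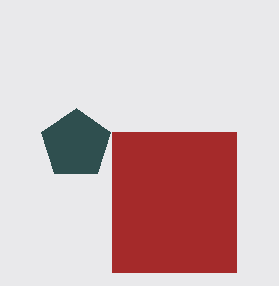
a_1 = 76
b_1 = 144
c_1 = 36
p_2 = 112
q_2 = 132
s_2 = 236
t_2 = 272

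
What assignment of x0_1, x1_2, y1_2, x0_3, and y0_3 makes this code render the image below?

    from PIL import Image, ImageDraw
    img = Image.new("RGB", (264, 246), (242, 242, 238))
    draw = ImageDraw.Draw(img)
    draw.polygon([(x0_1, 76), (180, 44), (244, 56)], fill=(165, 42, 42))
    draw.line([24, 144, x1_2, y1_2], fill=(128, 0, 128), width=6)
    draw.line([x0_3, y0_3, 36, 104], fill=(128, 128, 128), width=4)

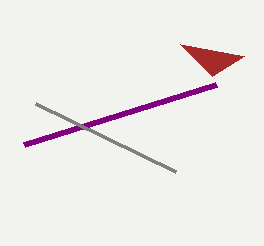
x0_1 = 212
x1_2 = 216
y1_2 = 84
x0_3 = 176
y0_3 = 172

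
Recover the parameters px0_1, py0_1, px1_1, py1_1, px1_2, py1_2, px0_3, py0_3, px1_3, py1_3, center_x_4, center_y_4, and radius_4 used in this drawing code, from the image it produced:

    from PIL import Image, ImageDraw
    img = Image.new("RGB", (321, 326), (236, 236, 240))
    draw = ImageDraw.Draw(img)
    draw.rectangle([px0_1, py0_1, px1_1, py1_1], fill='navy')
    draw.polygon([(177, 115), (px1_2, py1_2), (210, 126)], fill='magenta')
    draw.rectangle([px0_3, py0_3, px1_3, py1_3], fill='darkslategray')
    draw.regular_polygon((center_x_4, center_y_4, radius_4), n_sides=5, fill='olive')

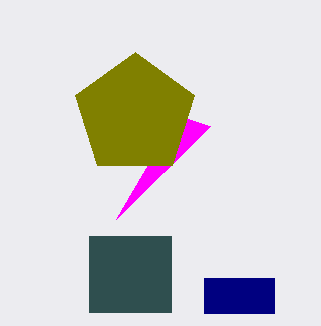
px0_1 = 204
py0_1 = 278
px1_1 = 274
py1_1 = 313
px1_2 = 116
py1_2 = 219
px0_3 = 89
py0_3 = 236
px1_3 = 171
py1_3 = 312
center_x_4 = 135
center_y_4 = 115
radius_4 = 63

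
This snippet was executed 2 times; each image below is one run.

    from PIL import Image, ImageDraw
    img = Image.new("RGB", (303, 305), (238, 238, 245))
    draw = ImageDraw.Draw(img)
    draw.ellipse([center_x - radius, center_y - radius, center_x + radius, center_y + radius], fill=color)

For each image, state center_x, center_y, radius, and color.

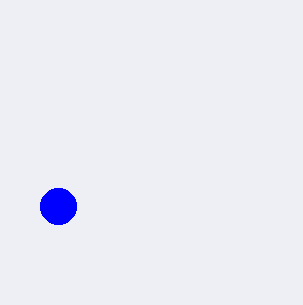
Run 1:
center_x = 58; center_y = 206; radius = 18; color = 'blue'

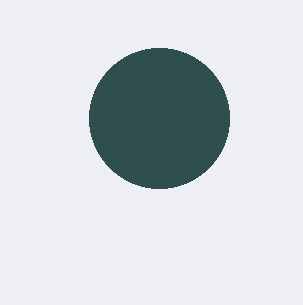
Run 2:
center_x = 159; center_y = 118; radius = 70; color = 'darkslategray'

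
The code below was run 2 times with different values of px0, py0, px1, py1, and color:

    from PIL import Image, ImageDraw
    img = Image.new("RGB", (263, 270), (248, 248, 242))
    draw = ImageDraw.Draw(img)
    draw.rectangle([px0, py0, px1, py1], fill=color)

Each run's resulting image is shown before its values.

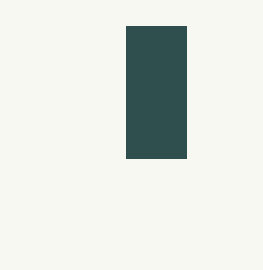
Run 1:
px0 = 126; py0 = 26; px1 = 186; py1 = 158; color = 'darkslategray'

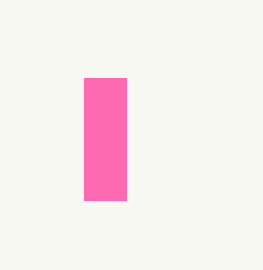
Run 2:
px0 = 84
py0 = 78
px1 = 126
py1 = 200
color = 'hotpink'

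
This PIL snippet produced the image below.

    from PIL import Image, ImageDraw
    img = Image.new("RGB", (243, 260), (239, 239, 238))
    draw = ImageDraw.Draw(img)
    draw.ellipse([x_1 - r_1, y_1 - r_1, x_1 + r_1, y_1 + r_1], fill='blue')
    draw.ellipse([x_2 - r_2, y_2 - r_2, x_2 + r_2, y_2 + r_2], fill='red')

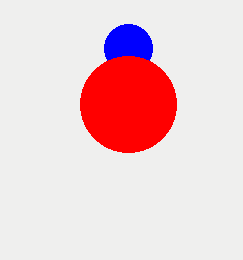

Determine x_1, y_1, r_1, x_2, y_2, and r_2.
x_1 = 128; y_1 = 48; r_1 = 24; x_2 = 128; y_2 = 104; r_2 = 48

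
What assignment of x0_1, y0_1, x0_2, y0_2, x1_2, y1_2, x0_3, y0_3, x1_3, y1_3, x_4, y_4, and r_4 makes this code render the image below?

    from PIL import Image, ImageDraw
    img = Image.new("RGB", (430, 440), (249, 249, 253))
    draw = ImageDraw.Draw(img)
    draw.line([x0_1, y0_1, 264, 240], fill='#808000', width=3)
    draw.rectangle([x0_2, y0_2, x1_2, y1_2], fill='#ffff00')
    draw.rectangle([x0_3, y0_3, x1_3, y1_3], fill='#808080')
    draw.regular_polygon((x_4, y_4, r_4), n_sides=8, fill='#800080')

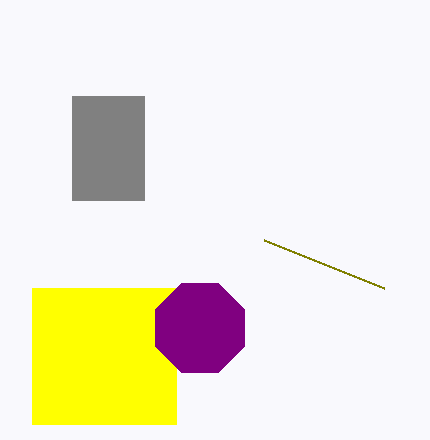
x0_1 = 384
y0_1 = 288
x0_2 = 32
y0_2 = 288
x1_2 = 176
y1_2 = 424
x0_3 = 72
y0_3 = 96
x1_3 = 144
y1_3 = 200
x_4 = 200
y_4 = 328
r_4 = 48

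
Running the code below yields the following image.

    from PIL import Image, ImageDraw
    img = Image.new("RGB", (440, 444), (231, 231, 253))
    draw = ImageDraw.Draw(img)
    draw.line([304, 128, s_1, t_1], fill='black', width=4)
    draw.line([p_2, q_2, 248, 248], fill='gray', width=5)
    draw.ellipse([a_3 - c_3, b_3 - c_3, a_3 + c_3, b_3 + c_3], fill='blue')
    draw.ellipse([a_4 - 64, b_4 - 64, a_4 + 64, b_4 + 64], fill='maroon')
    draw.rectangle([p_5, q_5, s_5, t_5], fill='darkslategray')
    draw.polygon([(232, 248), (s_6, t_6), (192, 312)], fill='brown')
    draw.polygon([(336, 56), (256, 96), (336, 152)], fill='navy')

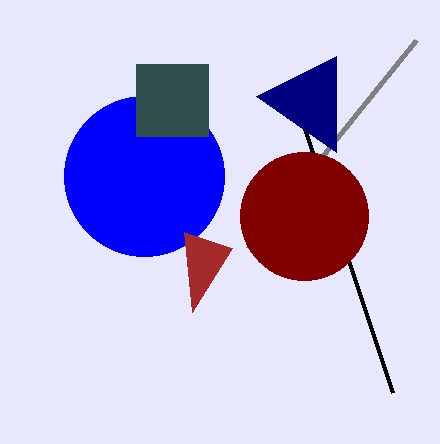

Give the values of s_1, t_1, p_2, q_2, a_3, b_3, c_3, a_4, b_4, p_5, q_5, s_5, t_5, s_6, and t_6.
s_1 = 392
t_1 = 392
p_2 = 416
q_2 = 40
a_3 = 144
b_3 = 176
c_3 = 80
a_4 = 304
b_4 = 216
p_5 = 136
q_5 = 64
s_5 = 208
t_5 = 136
s_6 = 184
t_6 = 232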